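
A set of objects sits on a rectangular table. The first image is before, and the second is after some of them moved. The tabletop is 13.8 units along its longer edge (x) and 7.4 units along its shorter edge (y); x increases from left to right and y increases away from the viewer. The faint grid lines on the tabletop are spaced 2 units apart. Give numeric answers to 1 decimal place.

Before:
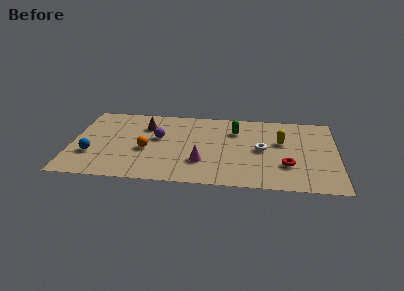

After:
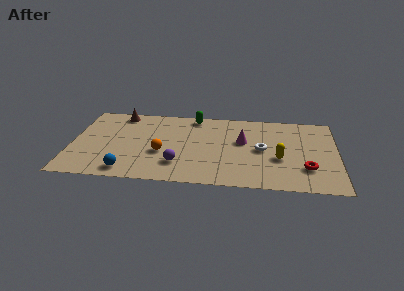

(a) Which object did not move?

the white torus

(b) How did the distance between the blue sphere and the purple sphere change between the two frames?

-1.1

Before: roughly 3.9 units apart; after: 2.8. That's 1.1 units closer together.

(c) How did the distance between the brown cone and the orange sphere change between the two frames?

+2.0

They were about 2.3 units apart before and 4.3 after — 2.0 units further apart.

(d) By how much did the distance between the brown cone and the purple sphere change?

+4.3

They were about 1.3 units apart before and 5.6 after — 4.3 units further apart.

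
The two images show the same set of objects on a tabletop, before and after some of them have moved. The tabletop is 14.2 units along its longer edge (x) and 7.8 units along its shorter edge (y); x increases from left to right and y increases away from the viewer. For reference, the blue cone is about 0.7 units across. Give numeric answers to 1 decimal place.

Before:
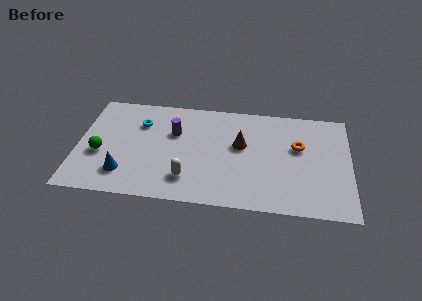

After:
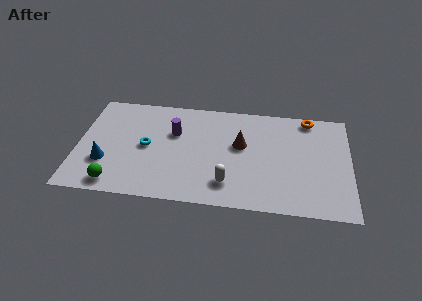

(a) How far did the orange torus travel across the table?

2.3

From (11.5, 4.8) to (12.0, 7.0), the orange torus covered √(0.5² + 2.2²) ≈ 2.3 units.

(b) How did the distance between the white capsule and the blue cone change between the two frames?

+3.1

Before: roughly 3.3 units apart; after: 6.4. That's 3.1 units further apart.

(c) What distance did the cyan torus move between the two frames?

1.7

The cyan torus moved from about (3.2, 5.6) to (3.6, 3.9), a distance of √(0.4² + 1.7²) ≈ 1.7.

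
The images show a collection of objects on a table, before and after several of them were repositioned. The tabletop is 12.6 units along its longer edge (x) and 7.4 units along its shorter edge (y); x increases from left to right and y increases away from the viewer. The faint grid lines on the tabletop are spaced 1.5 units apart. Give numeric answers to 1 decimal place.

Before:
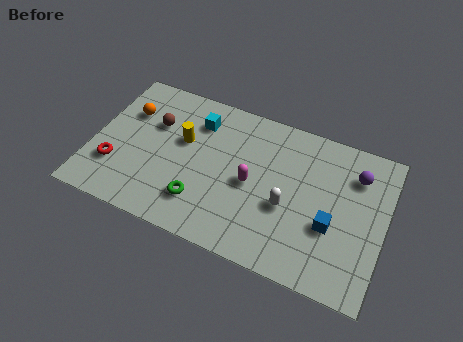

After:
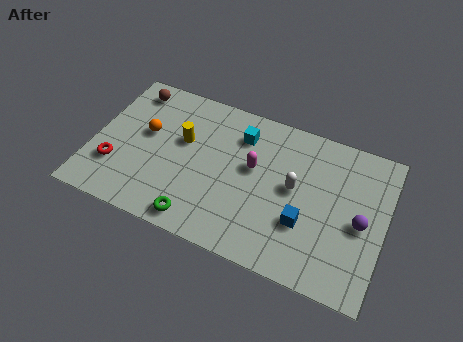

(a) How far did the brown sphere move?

1.8

The brown sphere moved from about (2.5, 4.9) to (1.3, 6.3), a distance of √(1.2² + 1.4²) ≈ 1.8.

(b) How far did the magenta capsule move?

0.8

The magenta capsule moved from about (6.9, 3.5) to (6.9, 4.3), a distance of √(0.0² + 0.8²) ≈ 0.8.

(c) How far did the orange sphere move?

1.2

The orange sphere moved from about (1.3, 5.1) to (2.2, 4.3), a distance of √(0.9² + 0.8²) ≈ 1.2.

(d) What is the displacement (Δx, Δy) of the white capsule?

(0.2, 1.0)

The white capsule started near (8.5, 3.0) and ended near (8.7, 4.0).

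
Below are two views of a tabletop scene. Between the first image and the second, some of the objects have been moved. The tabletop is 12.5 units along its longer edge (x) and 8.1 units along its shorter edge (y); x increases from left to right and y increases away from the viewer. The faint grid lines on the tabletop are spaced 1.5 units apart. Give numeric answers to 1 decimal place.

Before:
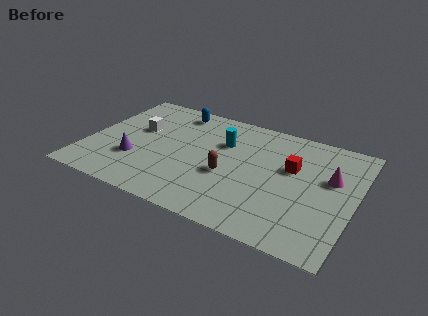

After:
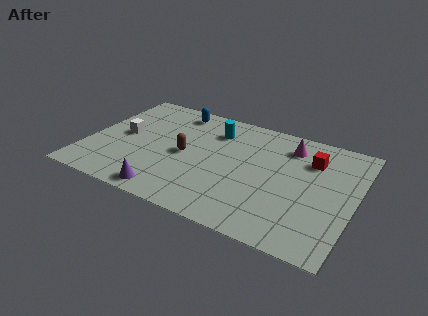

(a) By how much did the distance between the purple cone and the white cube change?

+1.9

Before: roughly 2.3 units apart; after: 4.2. That's 1.9 units further apart.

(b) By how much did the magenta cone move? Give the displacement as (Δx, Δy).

(-2.1, 1.5)

From the two frames, the magenta cone sits at roughly (11.3, 5.0) before and (9.2, 6.5) after.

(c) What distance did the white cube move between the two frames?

0.9

From (2.2, 4.9) to (1.6, 4.2), the white cube covered √(0.6² + 0.7²) ≈ 0.9 units.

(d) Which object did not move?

the blue capsule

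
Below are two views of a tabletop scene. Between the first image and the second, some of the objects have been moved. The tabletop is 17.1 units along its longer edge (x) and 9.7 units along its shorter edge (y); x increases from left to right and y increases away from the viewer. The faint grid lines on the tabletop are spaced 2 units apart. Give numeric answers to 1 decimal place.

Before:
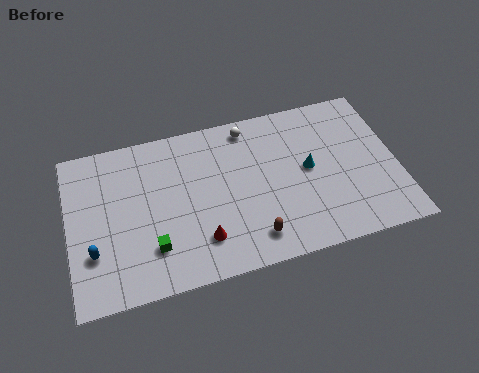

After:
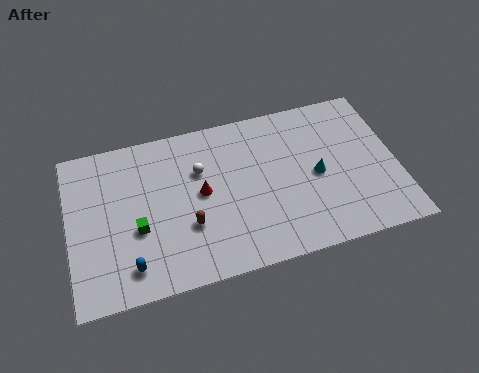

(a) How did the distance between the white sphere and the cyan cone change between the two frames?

+1.8

Before: roughly 4.5 units apart; after: 6.3. That's 1.8 units further apart.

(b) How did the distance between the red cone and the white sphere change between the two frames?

-5.4

Before: roughly 6.8 units apart; after: 1.4. That's 5.4 units closer together.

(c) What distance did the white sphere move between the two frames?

3.4

The white sphere moved from about (9.6, 8.5) to (6.9, 6.5), a distance of √(2.7² + 2.0²) ≈ 3.4.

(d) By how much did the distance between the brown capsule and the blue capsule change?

-4.7

They were about 8.2 units apart before and 3.5 after — 4.7 units closer together.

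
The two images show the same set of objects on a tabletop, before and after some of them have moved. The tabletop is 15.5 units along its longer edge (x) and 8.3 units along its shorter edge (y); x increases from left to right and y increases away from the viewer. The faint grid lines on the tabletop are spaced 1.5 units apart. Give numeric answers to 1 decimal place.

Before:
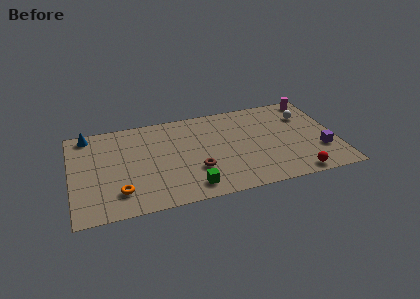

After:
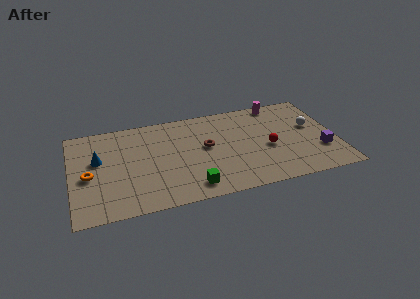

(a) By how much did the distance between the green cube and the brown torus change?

+2.0

Before: roughly 1.5 units apart; after: 3.5. That's 2.0 units further apart.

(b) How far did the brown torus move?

2.0

From (7.2, 2.7) to (7.9, 4.6), the brown torus covered √(0.7² + 1.9²) ≈ 2.0 units.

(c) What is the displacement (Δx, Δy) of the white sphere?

(0.3, -1.1)

From the two frames, the white sphere sits at roughly (13.9, 6.0) before and (14.2, 4.9) after.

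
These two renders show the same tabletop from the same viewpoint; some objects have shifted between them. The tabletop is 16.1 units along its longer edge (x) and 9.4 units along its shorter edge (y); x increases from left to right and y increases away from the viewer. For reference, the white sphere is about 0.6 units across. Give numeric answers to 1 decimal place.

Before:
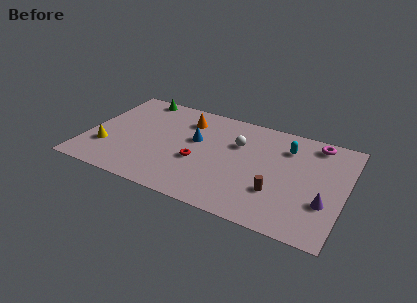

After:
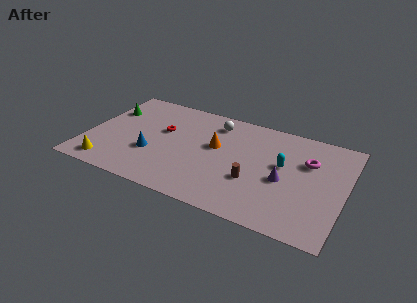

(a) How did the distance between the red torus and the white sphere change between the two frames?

+0.3

Before: roughly 3.4 units apart; after: 3.7. That's 0.3 units further apart.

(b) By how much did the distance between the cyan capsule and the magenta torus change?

-0.3

They were about 2.0 units apart before and 1.7 after — 0.3 units closer together.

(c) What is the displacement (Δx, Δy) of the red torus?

(-2.5, 2.0)

The red torus started near (7.1, 3.7) and ended near (4.6, 5.7).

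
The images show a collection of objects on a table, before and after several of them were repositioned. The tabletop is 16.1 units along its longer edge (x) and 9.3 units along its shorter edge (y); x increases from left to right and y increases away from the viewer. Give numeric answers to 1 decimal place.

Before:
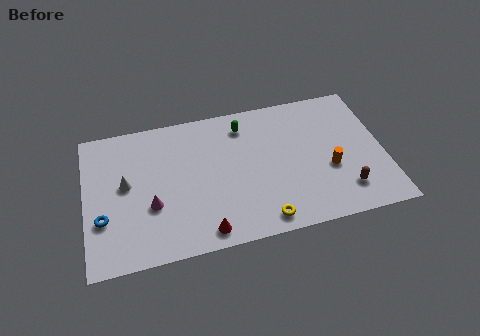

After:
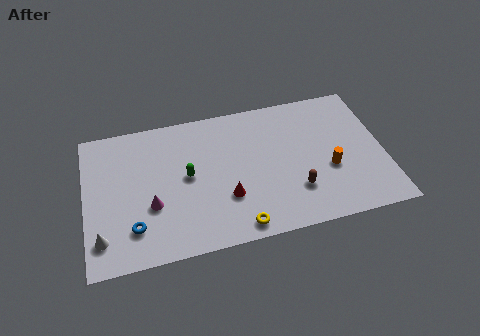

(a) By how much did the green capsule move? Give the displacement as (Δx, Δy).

(-3.2, -2.7)

The green capsule started near (8.7, 7.6) and ended near (5.5, 4.9).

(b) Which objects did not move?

the magenta cone and the orange cylinder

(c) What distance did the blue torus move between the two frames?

1.8

The blue torus was near (0.9, 3.1) before and (2.5, 2.2) after, so it travelled √(1.6² + 0.9²) ≈ 1.8 units.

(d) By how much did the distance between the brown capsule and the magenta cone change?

-2.7

They were about 10.4 units apart before and 7.7 after — 2.7 units closer together.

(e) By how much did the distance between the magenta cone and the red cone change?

+0.5

The distance was about 3.5 in the first image and 4.0 in the second, so they moved 0.5 units further apart.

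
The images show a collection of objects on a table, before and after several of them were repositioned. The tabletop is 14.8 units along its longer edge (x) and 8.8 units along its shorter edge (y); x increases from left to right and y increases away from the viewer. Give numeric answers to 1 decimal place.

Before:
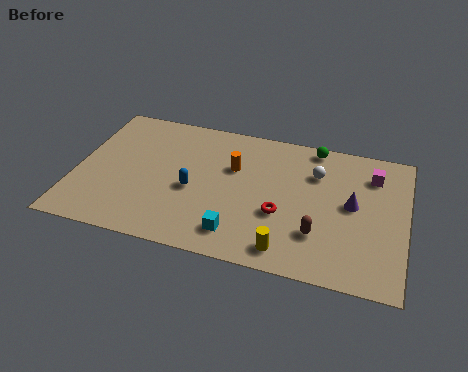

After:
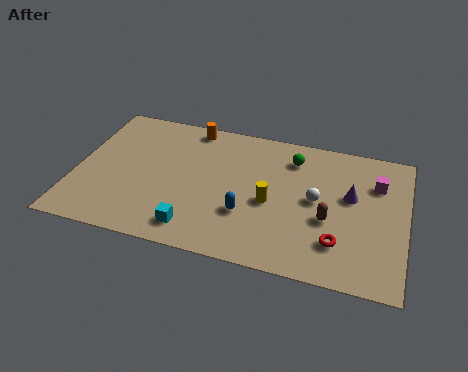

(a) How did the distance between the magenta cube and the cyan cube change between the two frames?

+1.5

They were about 7.7 units apart before and 9.2 after — 1.5 units further apart.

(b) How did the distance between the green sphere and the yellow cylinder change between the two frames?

-3.6

Before: roughly 6.8 units apart; after: 3.2. That's 3.6 units closer together.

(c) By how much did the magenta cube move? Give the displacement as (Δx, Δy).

(0.2, -0.5)

The magenta cube was at about (13.2, 6.8) and moved to about (13.4, 6.3).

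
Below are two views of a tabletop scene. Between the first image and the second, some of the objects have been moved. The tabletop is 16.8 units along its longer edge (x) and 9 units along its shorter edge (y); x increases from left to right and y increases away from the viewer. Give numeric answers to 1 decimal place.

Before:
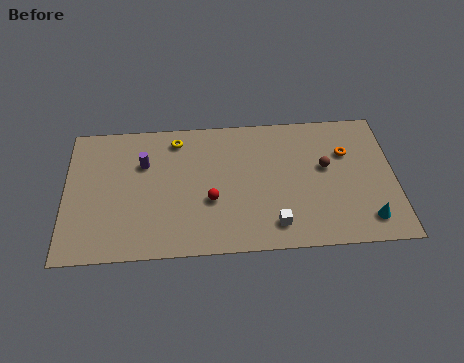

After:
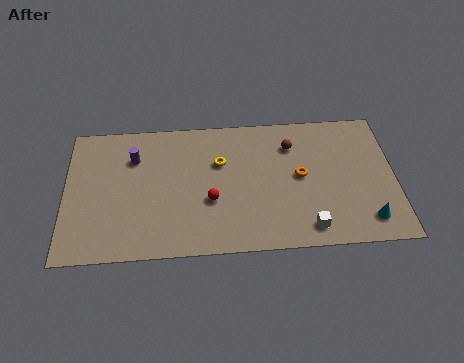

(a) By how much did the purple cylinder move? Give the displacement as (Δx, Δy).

(-0.5, 0.4)

From the two frames, the purple cylinder sits at roughly (4.0, 6.1) before and (3.5, 6.5) after.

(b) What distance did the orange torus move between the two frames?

2.8

The orange torus was near (14.4, 6.1) before and (12.0, 4.7) after, so it travelled √(2.4² + 1.4²) ≈ 2.8 units.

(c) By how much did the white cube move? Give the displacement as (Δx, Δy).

(1.7, -0.3)

The white cube started near (10.6, 1.6) and ended near (12.3, 1.3).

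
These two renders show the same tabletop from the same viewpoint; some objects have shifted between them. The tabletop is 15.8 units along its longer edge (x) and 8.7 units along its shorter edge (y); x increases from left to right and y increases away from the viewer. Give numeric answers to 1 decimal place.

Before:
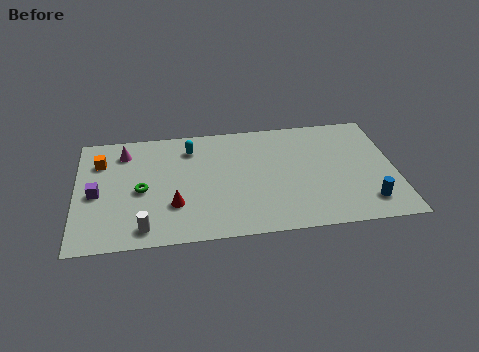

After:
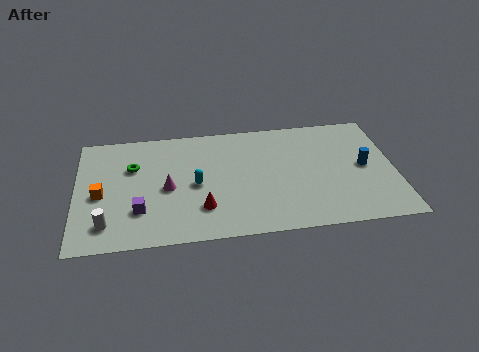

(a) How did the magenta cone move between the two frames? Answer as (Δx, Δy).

(2.1, -3.0)

The magenta cone started near (2.4, 7.0) and ended near (4.5, 4.0).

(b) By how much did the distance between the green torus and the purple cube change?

+1.1

The distance was about 2.2 in the first image and 3.3 in the second, so they moved 1.1 units further apart.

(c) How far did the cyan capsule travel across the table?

2.8

The cyan capsule was near (5.7, 6.9) before and (5.9, 4.1) after, so it travelled √(0.2² + 2.8²) ≈ 2.8 units.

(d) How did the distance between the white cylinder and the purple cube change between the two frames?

-1.8

Before: roughly 3.6 units apart; after: 1.8. That's 1.8 units closer together.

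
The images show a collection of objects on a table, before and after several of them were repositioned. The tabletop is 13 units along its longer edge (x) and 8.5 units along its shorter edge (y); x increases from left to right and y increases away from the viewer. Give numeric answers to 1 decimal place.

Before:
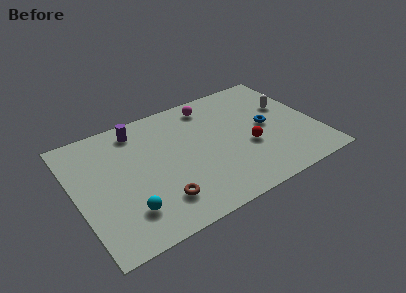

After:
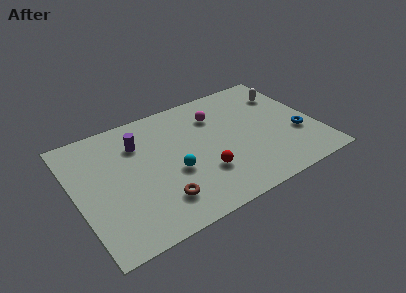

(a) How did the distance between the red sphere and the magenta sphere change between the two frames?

-0.3

They were about 4.2 units apart before and 3.9 after — 0.3 units closer together.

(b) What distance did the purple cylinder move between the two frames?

1.0

From (3.7, 7.2) to (3.6, 6.2), the purple cylinder covered √(0.1² + 1.0²) ≈ 1.0 units.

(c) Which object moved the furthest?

the cyan sphere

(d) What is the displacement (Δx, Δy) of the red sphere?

(-2.6, -0.7)

From the two frames, the red sphere sits at roughly (9.2, 3.3) before and (6.6, 2.6) after.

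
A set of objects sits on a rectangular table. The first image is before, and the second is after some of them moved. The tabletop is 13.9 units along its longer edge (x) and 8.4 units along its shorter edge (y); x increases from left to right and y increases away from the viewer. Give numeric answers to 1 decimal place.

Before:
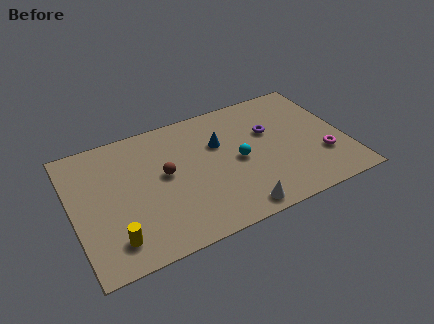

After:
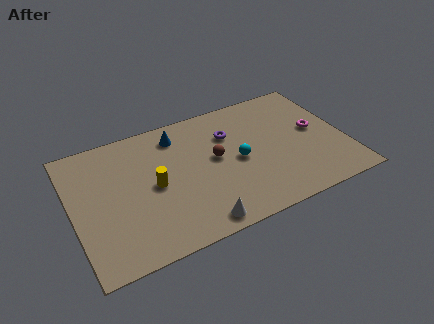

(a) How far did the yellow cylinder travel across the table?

3.4

From (1.8, 1.6) to (4.1, 4.1), the yellow cylinder covered √(2.3² + 2.5²) ≈ 3.4 units.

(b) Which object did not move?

the cyan sphere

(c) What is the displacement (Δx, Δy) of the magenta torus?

(-0.1, 1.9)

The magenta torus started near (12.6, 2.6) and ended near (12.5, 4.5).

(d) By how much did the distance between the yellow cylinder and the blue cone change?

-3.8

The distance was about 7.0 in the first image and 3.2 in the second, so they moved 3.8 units closer together.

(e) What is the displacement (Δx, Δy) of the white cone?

(-2.0, 0.0)

The white cone started near (7.9, 0.9) and ended near (5.9, 0.9).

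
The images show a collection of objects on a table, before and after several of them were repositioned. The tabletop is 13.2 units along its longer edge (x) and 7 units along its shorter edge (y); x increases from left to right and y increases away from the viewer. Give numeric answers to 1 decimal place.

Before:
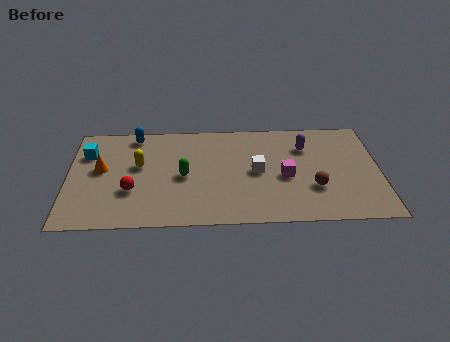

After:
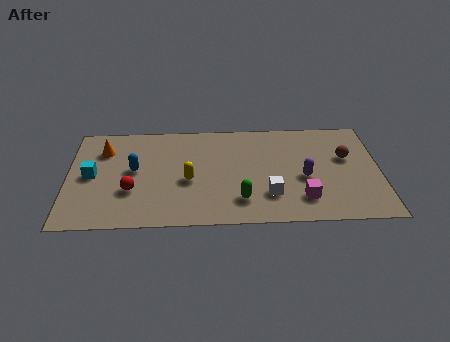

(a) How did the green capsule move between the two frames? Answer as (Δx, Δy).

(2.4, -1.7)

The green capsule was at about (4.9, 3.3) and moved to about (7.3, 1.6).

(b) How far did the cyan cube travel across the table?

1.5

The cyan cube moved from about (0.8, 5.0) to (1.0, 3.5), a distance of √(0.2² + 1.5²) ≈ 1.5.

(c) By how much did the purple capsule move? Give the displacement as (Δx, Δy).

(-0.1, -2.1)

The purple capsule was at about (10.1, 5.1) and moved to about (10.0, 3.0).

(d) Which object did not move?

the red sphere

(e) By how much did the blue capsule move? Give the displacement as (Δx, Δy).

(0.0, -2.4)

The blue capsule started near (2.8, 6.2) and ended near (2.8, 3.8).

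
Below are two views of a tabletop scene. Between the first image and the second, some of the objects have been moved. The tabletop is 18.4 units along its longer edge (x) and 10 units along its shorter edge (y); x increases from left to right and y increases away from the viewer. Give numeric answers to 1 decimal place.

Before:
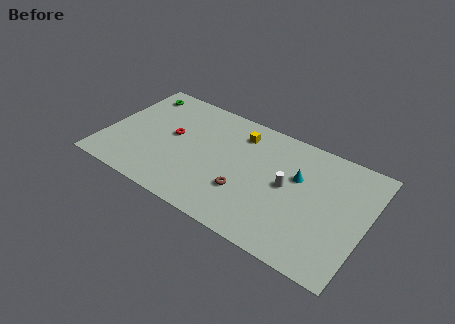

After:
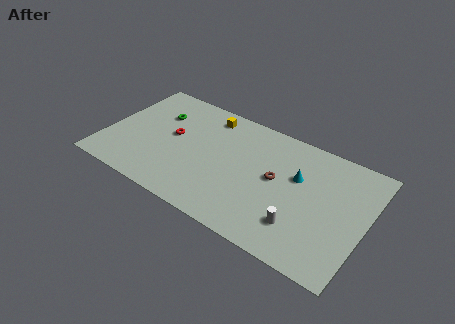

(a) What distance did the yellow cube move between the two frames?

2.5

The yellow cube was near (9.1, 8.0) before and (6.7, 8.5) after, so it travelled √(2.4² + 0.5²) ≈ 2.5 units.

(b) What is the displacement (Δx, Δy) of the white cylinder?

(1.3, -2.7)

The white cylinder was at about (12.9, 5.2) and moved to about (14.2, 2.5).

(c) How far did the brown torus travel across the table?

2.9

The brown torus moved from about (10.2, 3.2) to (12.1, 5.4), a distance of √(1.9² + 2.2²) ≈ 2.9.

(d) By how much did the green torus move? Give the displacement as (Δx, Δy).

(1.7, -1.4)

The green torus was at about (1.6, 8.4) and moved to about (3.3, 7.0).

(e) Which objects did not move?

the red torus and the cyan cone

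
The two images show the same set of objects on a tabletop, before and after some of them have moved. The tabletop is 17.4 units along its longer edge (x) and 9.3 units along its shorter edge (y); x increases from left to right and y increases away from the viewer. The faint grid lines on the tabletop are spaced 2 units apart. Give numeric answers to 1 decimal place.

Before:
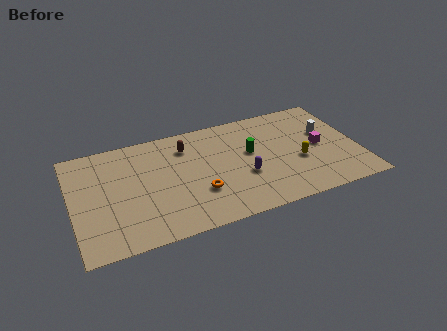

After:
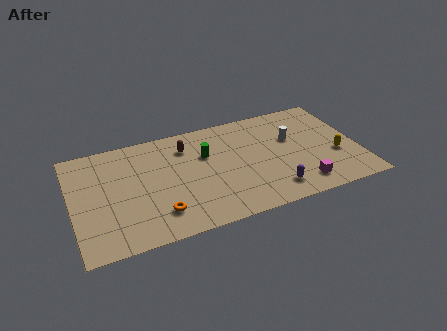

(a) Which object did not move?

the brown capsule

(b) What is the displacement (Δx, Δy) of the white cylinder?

(-2.1, 0.1)

The white cylinder started near (15.6, 5.7) and ended near (13.5, 5.8).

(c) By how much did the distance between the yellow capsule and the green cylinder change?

+4.9

Before: roughly 3.3 units apart; after: 8.2. That's 4.9 units further apart.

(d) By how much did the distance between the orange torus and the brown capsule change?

+1.3

Before: roughly 4.2 units apart; after: 5.5. That's 1.3 units further apart.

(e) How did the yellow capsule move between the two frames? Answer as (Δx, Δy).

(2.3, -0.2)

The yellow capsule started near (13.7, 3.7) and ended near (16.0, 3.5).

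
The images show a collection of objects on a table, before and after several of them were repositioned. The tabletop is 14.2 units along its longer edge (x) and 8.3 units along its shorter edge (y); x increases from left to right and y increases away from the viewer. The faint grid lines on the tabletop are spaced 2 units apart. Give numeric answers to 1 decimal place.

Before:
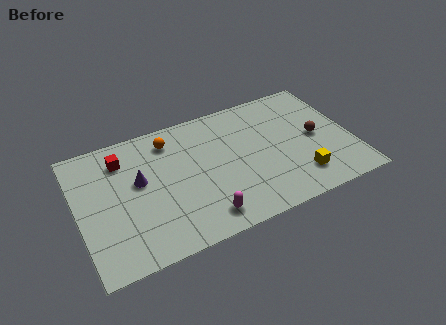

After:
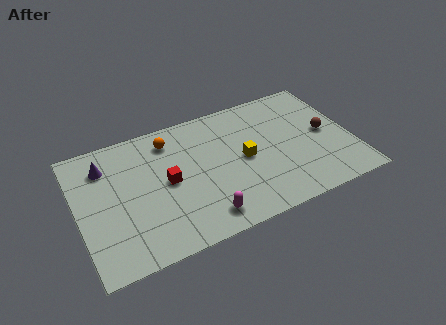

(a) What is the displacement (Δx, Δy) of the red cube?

(2.1, -2.3)

From the two frames, the red cube sits at roughly (2.5, 6.5) before and (4.6, 4.2) after.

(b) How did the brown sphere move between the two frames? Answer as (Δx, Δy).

(0.5, 0.1)

The brown sphere was at about (12.4, 4.1) and moved to about (12.9, 4.2).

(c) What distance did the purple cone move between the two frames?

2.3

The purple cone was near (3.2, 4.8) before and (1.6, 6.4) after, so it travelled √(1.6² + 1.6²) ≈ 2.3 units.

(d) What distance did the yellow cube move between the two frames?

3.5

The yellow cube moved from about (11.2, 1.8) to (8.6, 4.1), a distance of √(2.6² + 2.3²) ≈ 3.5.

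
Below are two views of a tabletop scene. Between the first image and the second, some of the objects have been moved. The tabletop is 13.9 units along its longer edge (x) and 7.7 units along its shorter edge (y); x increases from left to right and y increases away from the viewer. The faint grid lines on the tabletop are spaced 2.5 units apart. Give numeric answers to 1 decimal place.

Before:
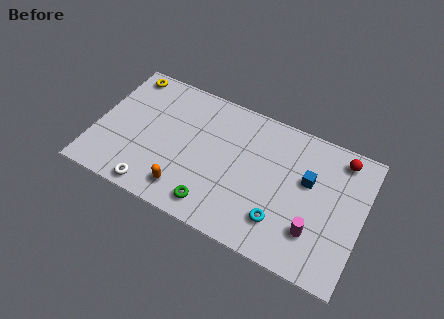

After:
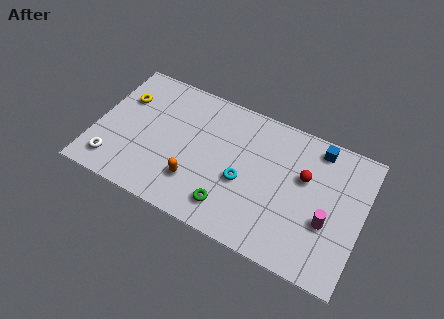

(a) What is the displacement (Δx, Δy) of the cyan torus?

(-2.1, 1.3)

The cyan torus was at about (9.9, 1.9) and moved to about (7.8, 3.2).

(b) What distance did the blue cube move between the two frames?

2.0

From (11.0, 4.7) to (11.3, 6.7), the blue cube covered √(0.3² + 2.0²) ≈ 2.0 units.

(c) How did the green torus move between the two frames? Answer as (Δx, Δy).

(0.8, 0.3)

The green torus started near (6.5, 1.2) and ended near (7.3, 1.5).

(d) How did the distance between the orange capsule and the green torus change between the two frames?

+0.5

The distance was about 1.5 in the first image and 2.0 in the second, so they moved 0.5 units further apart.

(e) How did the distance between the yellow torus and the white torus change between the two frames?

-2.5

The distance was about 6.4 in the first image and 3.9 in the second, so they moved 2.5 units closer together.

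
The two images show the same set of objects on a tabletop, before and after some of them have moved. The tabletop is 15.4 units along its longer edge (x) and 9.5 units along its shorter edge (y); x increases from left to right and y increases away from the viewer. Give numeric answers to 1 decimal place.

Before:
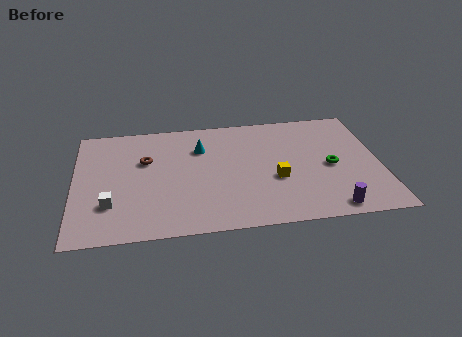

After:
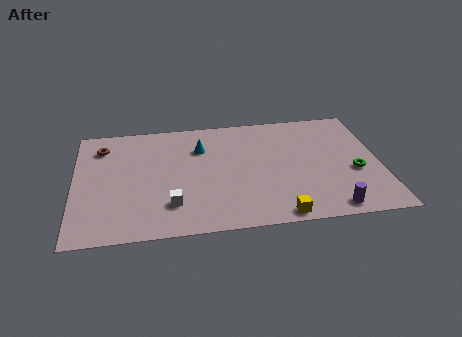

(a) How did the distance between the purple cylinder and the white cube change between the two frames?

-3.0

Before: roughly 11.0 units apart; after: 8.0. That's 3.0 units closer together.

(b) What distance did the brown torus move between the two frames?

2.6

From (3.6, 6.1) to (1.4, 7.5), the brown torus covered √(2.2² + 1.4²) ≈ 2.6 units.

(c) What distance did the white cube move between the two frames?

3.0

The white cube moved from about (1.8, 2.7) to (4.8, 2.3), a distance of √(3.0² + 0.4²) ≈ 3.0.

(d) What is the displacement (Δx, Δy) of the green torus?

(1.2, -0.6)

From the two frames, the green torus sits at roughly (12.9, 4.4) before and (14.1, 3.8) after.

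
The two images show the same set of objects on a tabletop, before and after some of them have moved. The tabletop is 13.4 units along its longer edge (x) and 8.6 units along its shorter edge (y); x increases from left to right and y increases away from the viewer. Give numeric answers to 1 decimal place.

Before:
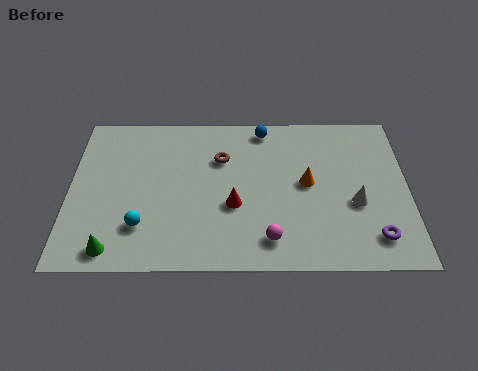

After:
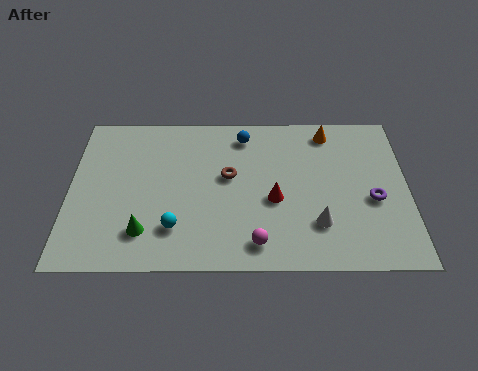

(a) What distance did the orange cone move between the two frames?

3.0

The orange cone moved from about (9.4, 4.5) to (10.3, 7.4), a distance of √(0.9² + 2.9²) ≈ 3.0.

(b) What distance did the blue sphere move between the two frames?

0.9

The blue sphere was near (7.7, 7.6) before and (6.9, 7.2) after, so it travelled √(0.8² + 0.4²) ≈ 0.9 units.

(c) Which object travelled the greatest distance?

the orange cone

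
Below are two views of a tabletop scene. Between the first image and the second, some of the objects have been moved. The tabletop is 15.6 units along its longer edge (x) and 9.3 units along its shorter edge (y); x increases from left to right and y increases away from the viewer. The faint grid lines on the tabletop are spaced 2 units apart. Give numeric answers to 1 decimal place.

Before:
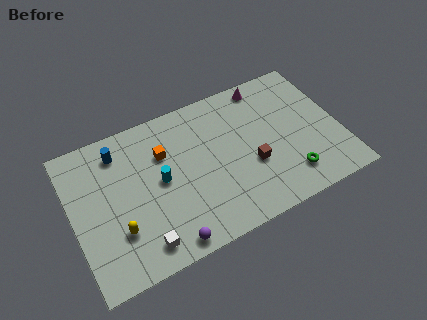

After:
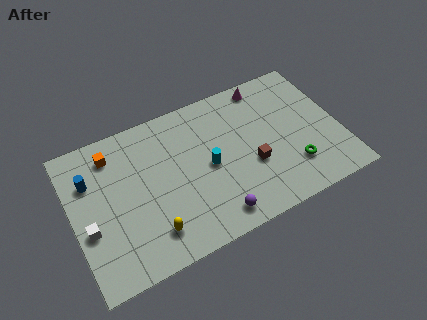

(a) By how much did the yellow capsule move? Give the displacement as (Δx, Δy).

(1.8, -0.9)

The yellow capsule started near (2.4, 2.8) and ended near (4.2, 1.9).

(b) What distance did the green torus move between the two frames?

0.6

The green torus moved from about (12.3, 1.9) to (12.6, 2.4), a distance of √(0.3² + 0.5²) ≈ 0.6.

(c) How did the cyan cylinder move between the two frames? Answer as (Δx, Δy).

(2.8, -0.3)

The cyan cylinder started near (5.1, 4.8) and ended near (7.9, 4.5).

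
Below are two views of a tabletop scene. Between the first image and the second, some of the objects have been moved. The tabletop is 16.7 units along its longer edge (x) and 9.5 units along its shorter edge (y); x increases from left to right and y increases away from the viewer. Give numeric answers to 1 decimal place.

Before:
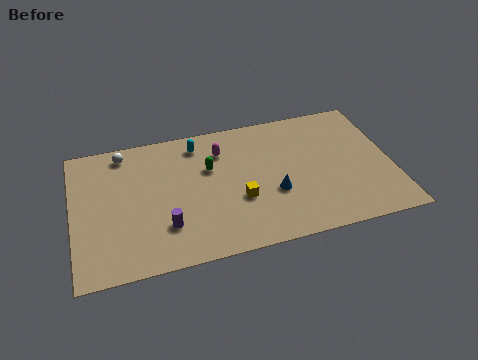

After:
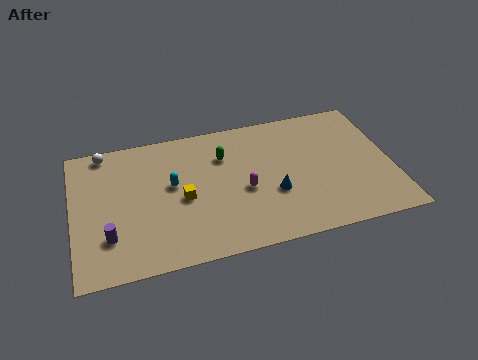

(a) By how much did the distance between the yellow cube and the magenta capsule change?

-0.6

They were about 3.8 units apart before and 3.2 after — 0.6 units closer together.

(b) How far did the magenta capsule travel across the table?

3.3

The magenta capsule moved from about (7.9, 7.2) to (8.9, 4.1), a distance of √(1.0² + 3.1²) ≈ 3.3.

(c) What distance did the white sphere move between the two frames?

1.0

From (2.8, 8.3) to (1.8, 8.6), the white sphere covered √(1.0² + 0.3²) ≈ 1.0 units.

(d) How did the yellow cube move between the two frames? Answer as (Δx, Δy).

(-2.9, 0.8)

The yellow cube was at about (8.6, 3.5) and moved to about (5.7, 4.3).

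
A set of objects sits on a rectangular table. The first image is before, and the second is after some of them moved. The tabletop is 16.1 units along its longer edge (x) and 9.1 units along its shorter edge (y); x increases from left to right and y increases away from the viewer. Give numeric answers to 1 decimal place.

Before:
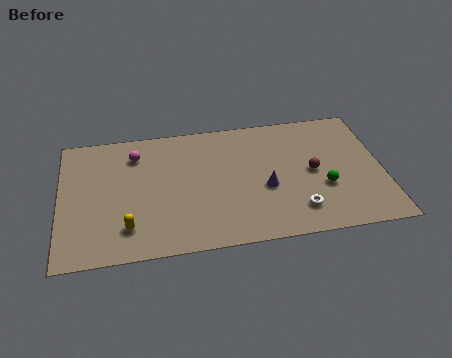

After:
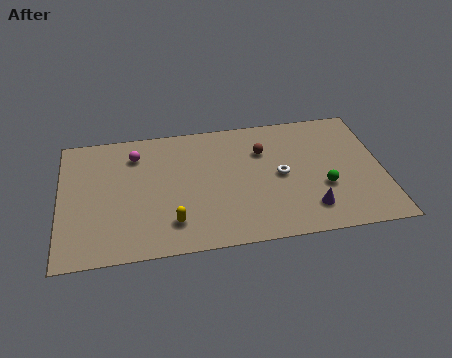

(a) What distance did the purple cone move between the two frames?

2.8

The purple cone was near (10.2, 3.7) before and (12.3, 1.9) after, so it travelled √(2.1² + 1.8²) ≈ 2.8 units.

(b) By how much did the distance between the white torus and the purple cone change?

+0.6

They were about 2.3 units apart before and 2.9 after — 0.6 units further apart.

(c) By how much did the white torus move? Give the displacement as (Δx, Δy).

(-0.7, 2.6)

The white torus started near (11.7, 1.9) and ended near (11.0, 4.5).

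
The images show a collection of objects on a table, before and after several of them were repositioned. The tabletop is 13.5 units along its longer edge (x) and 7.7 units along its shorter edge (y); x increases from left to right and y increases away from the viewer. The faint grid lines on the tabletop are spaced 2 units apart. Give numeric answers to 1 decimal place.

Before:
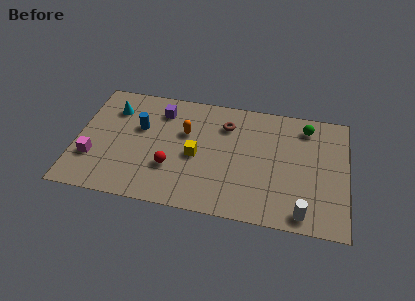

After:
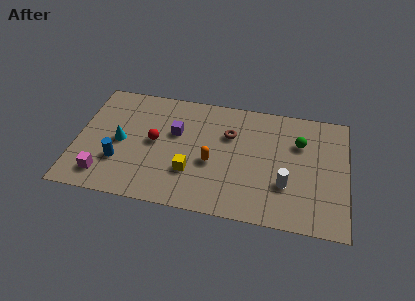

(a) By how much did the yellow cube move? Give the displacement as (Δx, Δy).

(-0.2, -1.1)

The yellow cube was at about (6.0, 3.5) and moved to about (5.8, 2.4).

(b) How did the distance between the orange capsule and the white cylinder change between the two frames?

-3.4

They were about 7.2 units apart before and 3.8 after — 3.4 units closer together.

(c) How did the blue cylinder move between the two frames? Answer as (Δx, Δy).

(-0.9, -2.4)

From the two frames, the blue cylinder sits at roughly (3.1, 4.8) before and (2.2, 2.4) after.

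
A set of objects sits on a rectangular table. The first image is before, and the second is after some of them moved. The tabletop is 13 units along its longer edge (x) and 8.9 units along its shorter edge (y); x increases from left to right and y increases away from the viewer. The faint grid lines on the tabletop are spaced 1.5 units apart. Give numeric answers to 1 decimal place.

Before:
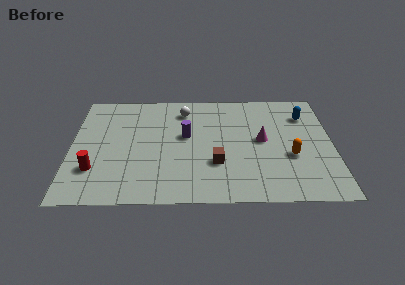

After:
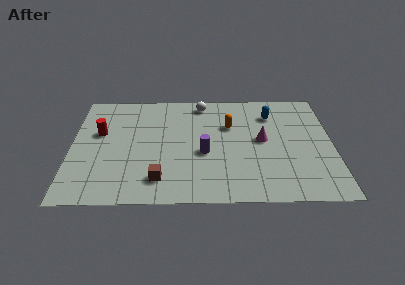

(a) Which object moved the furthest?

the orange capsule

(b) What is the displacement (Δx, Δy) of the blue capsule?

(-1.7, 0.1)

The blue capsule started near (11.7, 6.7) and ended near (10.0, 6.8).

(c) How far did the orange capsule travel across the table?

3.9

The orange capsule was near (10.9, 3.4) before and (7.9, 5.9) after, so it travelled √(3.0² + 2.5²) ≈ 3.9 units.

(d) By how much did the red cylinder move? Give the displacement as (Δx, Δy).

(0.2, 2.9)

From the two frames, the red cylinder sits at roughly (1.2, 2.5) before and (1.4, 5.4) after.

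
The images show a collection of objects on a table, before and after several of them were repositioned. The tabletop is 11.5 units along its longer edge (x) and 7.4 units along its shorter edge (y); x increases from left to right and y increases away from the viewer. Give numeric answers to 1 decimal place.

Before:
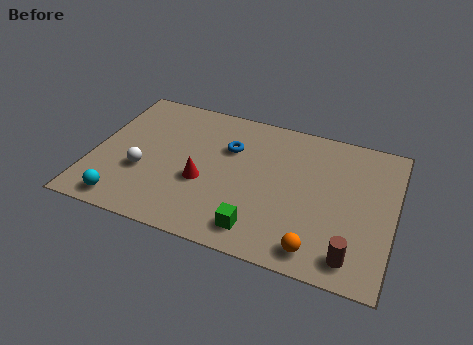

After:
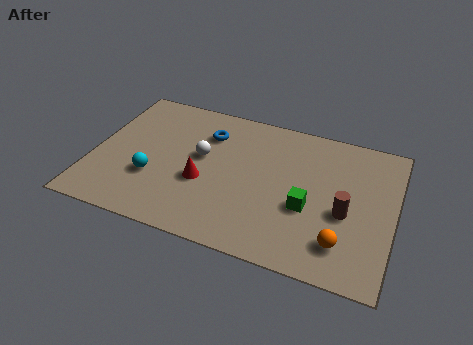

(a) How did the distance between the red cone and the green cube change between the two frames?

+1.1

Before: roughly 2.9 units apart; after: 4.0. That's 1.1 units further apart.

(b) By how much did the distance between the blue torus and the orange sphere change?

+1.3

Before: roughly 5.4 units apart; after: 6.7. That's 1.3 units further apart.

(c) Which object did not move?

the red cone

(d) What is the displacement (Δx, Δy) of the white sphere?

(2.1, 1.5)

The white sphere was at about (2.0, 2.7) and moved to about (4.1, 4.2).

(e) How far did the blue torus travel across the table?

1.0

The blue torus moved from about (5.1, 5.0) to (4.2, 5.5), a distance of √(0.9² + 0.5²) ≈ 1.0.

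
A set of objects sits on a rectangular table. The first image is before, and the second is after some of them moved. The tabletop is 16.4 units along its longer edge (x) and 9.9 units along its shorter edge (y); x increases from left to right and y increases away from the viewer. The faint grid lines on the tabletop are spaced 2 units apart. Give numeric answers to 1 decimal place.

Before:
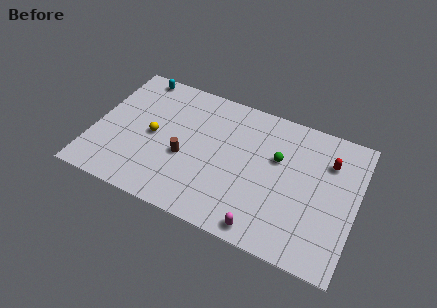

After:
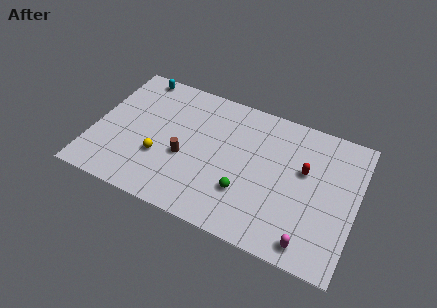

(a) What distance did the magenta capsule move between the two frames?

2.8

The magenta capsule was near (11.1, 1.0) before and (13.9, 1.2) after, so it travelled √(2.8² + 0.2²) ≈ 2.8 units.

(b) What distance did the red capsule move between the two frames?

1.8

From (14.5, 7.2) to (13.1, 6.0), the red capsule covered √(1.4² + 1.2²) ≈ 1.8 units.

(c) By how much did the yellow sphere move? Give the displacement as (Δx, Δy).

(0.6, -1.4)

The yellow sphere started near (3.7, 4.8) and ended near (4.3, 3.4).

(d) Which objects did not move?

the cyan capsule and the brown cylinder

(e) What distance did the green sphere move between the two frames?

3.6

The green sphere moved from about (11.4, 6.2) to (9.7, 3.0), a distance of √(1.7² + 3.2²) ≈ 3.6.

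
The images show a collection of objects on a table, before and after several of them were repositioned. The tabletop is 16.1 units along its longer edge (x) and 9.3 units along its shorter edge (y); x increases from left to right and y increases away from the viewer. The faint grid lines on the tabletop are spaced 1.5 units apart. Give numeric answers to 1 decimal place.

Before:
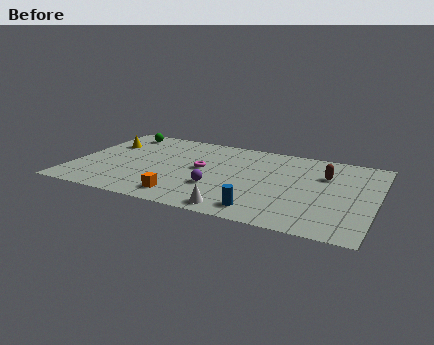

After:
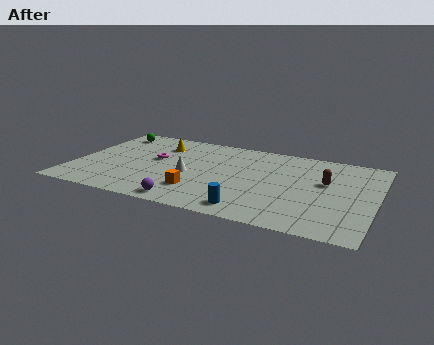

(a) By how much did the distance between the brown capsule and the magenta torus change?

+2.6

Before: roughly 6.6 units apart; after: 9.2. That's 2.6 units further apart.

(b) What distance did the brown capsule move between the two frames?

0.8

The brown capsule was near (13.3, 6.4) before and (13.4, 5.6) after, so it travelled √(0.1² + 0.8²) ≈ 0.8 units.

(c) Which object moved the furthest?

the white cone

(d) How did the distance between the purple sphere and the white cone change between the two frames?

+0.6

The distance was about 2.5 in the first image and 3.1 in the second, so they moved 0.6 units further apart.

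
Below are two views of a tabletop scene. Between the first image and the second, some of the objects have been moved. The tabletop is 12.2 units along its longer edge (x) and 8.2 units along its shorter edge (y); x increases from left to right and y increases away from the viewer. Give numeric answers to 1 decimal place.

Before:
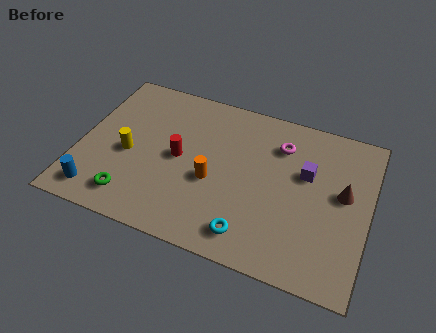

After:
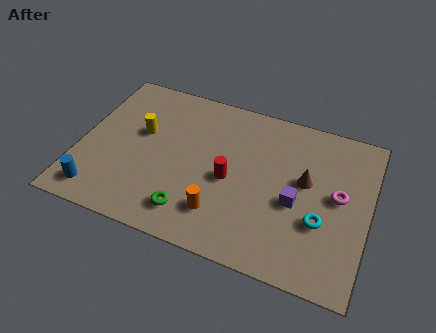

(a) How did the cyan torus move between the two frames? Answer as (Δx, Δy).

(2.8, 1.6)

The cyan torus started near (7.5, 1.3) and ended near (10.3, 2.9).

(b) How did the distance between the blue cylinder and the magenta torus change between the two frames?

+1.5

The distance was about 8.8 in the first image and 10.3 in the second, so they moved 1.5 units further apart.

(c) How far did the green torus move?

2.5

From (2.5, 1.4) to (5.0, 1.5), the green torus covered √(2.5² + 0.1²) ≈ 2.5 units.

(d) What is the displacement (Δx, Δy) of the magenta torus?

(2.6, -1.8)

The magenta torus started near (8.3, 6.2) and ended near (10.9, 4.4).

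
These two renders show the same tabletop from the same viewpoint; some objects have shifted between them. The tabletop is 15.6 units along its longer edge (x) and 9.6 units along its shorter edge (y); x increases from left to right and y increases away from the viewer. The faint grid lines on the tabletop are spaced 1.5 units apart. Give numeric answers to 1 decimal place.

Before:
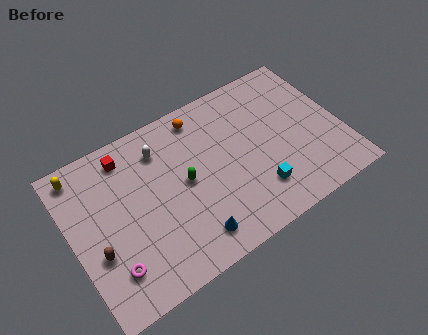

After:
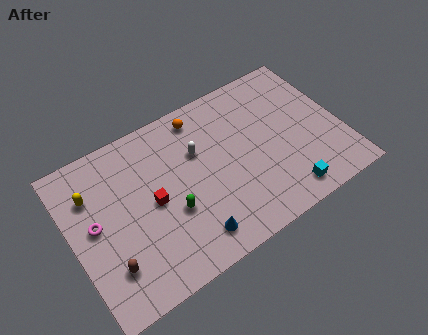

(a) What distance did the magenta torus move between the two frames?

2.9

From (1.8, 2.2) to (1.3, 5.1), the magenta torus covered √(0.5² + 2.9²) ≈ 2.9 units.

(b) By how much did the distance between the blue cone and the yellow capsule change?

-1.4

The distance was about 8.6 in the first image and 7.2 in the second, so they moved 1.4 units closer together.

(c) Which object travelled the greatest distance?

the red cube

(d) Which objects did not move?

the orange sphere and the blue cone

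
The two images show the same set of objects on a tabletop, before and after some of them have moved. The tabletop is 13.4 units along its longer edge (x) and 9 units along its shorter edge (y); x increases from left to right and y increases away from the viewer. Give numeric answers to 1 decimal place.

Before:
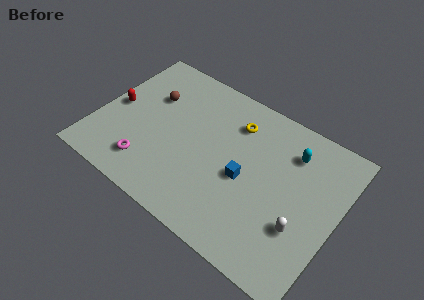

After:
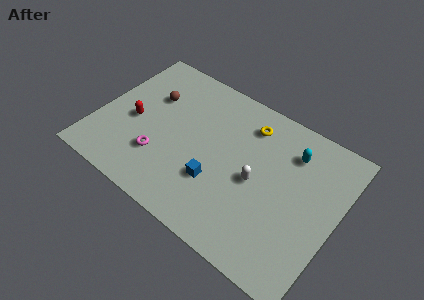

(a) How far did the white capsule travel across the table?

3.0

From (11.7, 3.0) to (9.0, 4.2), the white capsule covered √(2.7² + 1.2²) ≈ 3.0 units.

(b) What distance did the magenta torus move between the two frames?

0.9

The magenta torus moved from about (3.3, 1.8) to (3.8, 2.6), a distance of √(0.5² + 0.8²) ≈ 0.9.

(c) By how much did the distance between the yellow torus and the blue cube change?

+1.3

The distance was about 3.1 in the first image and 4.4 in the second, so they moved 1.3 units further apart.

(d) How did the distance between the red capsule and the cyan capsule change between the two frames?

-0.9

They were about 9.9 units apart before and 9.0 after — 0.9 units closer together.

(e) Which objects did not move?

the cyan capsule and the brown sphere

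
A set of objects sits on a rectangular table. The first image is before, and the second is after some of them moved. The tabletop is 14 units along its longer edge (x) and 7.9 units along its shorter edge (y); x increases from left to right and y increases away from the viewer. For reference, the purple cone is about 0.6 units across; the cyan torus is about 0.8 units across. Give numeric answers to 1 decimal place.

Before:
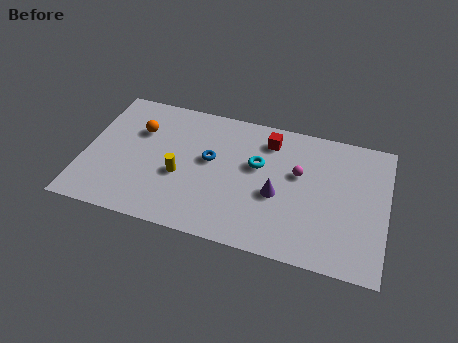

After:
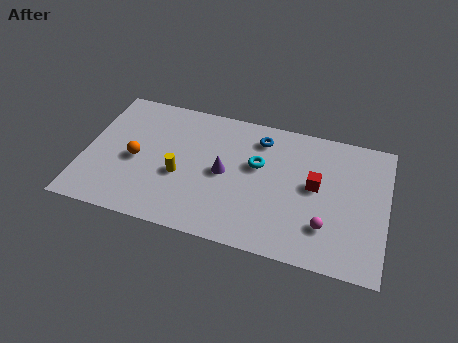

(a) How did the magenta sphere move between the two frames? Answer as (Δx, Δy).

(1.4, -2.7)

The magenta sphere was at about (9.9, 4.8) and moved to about (11.3, 2.1).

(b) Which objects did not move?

the cyan torus and the yellow cylinder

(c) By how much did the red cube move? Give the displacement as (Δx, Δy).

(2.3, -2.1)

The red cube started near (8.4, 6.4) and ended near (10.7, 4.3).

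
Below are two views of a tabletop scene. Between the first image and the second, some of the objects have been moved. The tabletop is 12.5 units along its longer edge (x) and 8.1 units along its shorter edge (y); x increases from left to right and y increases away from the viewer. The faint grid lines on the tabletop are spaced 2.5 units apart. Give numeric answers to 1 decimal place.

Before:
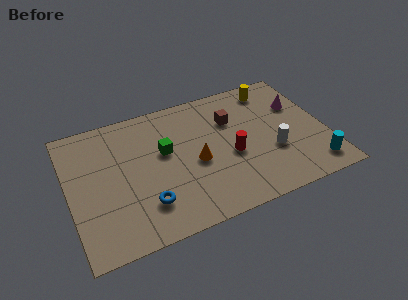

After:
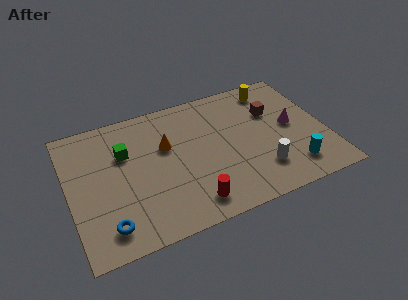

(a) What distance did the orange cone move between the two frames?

2.0

The orange cone moved from about (6.1, 3.6) to (4.8, 5.1), a distance of √(1.3² + 1.5²) ≈ 2.0.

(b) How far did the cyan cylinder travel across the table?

1.0

The cyan cylinder moved from about (11.6, 1.3) to (10.6, 1.6), a distance of √(1.0² + 0.3²) ≈ 1.0.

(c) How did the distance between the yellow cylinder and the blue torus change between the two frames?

+1.9

They were about 8.4 units apart before and 10.3 after — 1.9 units further apart.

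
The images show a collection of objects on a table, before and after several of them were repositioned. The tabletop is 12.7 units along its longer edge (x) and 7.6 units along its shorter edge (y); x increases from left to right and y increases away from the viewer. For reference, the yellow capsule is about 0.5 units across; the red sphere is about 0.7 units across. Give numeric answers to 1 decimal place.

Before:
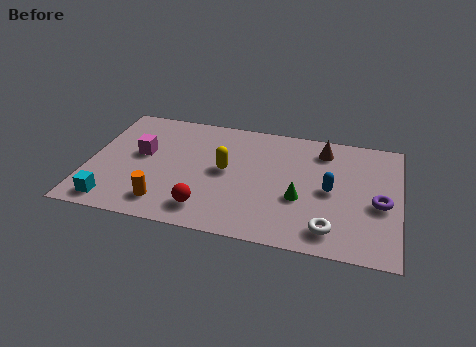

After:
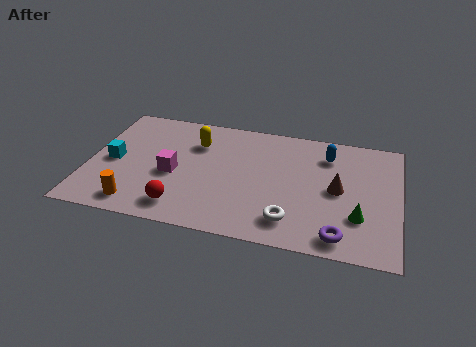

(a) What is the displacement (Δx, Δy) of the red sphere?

(-1.0, -0.1)

The red sphere was at about (5.0, 1.4) and moved to about (4.0, 1.3).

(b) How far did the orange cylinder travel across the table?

1.1

The orange cylinder moved from about (3.3, 1.4) to (2.2, 1.1), a distance of √(1.1² + 0.3²) ≈ 1.1.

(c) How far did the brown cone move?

2.5

From (9.5, 6.2) to (10.2, 3.8), the brown cone covered √(0.7² + 2.4²) ≈ 2.5 units.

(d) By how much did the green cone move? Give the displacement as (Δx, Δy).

(2.4, -0.6)

The green cone started near (8.7, 2.9) and ended near (11.1, 2.3).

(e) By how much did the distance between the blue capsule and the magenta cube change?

-1.1

They were about 7.8 units apart before and 6.7 after — 1.1 units closer together.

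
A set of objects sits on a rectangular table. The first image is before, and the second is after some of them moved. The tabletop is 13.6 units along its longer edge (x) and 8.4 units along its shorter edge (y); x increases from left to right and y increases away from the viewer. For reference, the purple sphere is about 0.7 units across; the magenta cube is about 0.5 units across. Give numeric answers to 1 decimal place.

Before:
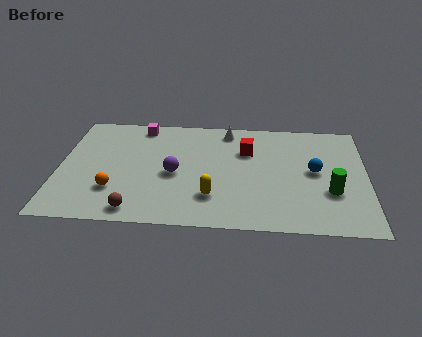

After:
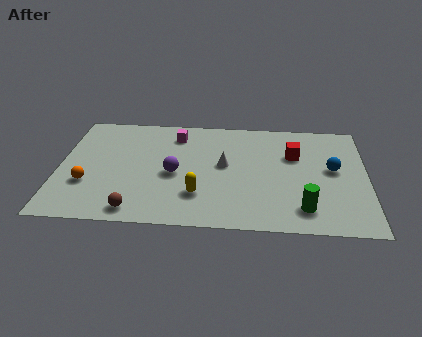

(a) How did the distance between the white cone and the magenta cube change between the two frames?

-0.8

The distance was about 3.9 in the first image and 3.1 in the second, so they moved 0.8 units closer together.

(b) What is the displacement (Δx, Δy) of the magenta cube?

(1.6, -0.6)

The magenta cube started near (3.5, 7.4) and ended near (5.1, 6.8).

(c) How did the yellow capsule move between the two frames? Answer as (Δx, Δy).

(-0.6, 0.1)

From the two frames, the yellow capsule sits at roughly (6.8, 2.2) before and (6.2, 2.3) after.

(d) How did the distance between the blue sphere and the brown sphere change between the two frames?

+0.8

Before: roughly 8.5 units apart; after: 9.3. That's 0.8 units further apart.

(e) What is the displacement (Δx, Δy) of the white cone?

(-0.1, -2.7)

The white cone was at about (7.4, 7.3) and moved to about (7.3, 4.6).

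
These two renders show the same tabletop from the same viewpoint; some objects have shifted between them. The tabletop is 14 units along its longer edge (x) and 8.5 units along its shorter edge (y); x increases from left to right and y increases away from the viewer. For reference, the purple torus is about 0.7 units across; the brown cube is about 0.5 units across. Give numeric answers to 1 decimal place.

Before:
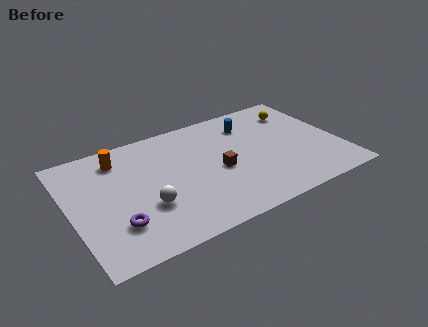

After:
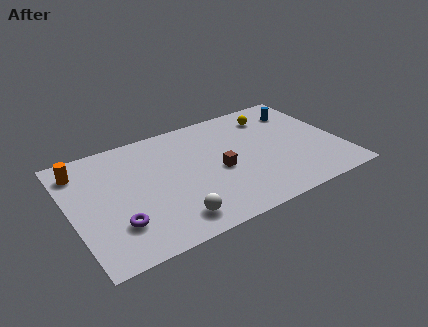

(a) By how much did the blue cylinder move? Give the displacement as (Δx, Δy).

(2.7, 0.0)

The blue cylinder started near (9.7, 6.6) and ended near (12.4, 6.6).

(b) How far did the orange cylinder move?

2.0

From (2.8, 6.9) to (0.8, 6.9), the orange cylinder covered √(2.0² + 0.0²) ≈ 2.0 units.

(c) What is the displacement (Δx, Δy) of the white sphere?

(1.1, -1.5)

The white sphere was at about (3.7, 2.9) and moved to about (4.8, 1.4).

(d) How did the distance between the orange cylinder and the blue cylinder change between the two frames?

+4.7

They were about 6.9 units apart before and 11.6 after — 4.7 units further apart.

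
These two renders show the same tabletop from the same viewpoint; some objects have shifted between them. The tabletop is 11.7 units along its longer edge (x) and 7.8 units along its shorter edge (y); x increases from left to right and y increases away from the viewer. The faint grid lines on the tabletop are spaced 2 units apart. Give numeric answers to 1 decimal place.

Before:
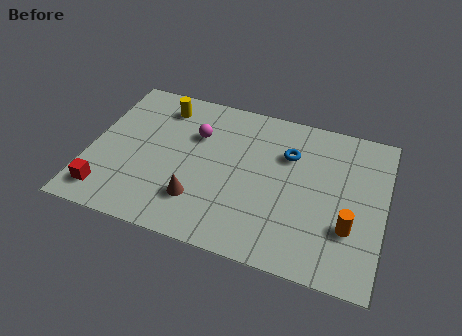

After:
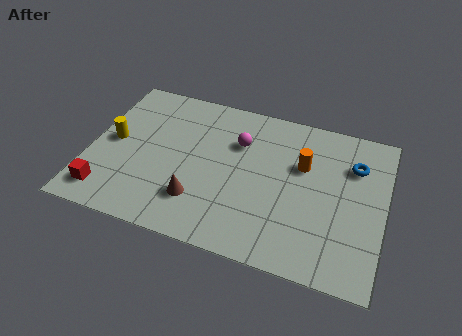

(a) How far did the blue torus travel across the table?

2.6

The blue torus moved from about (7.8, 5.4) to (10.4, 5.6), a distance of √(2.6² + 0.2²) ≈ 2.6.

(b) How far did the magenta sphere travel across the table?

1.7

The magenta sphere moved from about (4.1, 5.3) to (5.8, 5.4), a distance of √(1.7² + 0.1²) ≈ 1.7.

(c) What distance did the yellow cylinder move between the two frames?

2.9

The yellow cylinder moved from about (2.6, 6.4) to (0.9, 4.0), a distance of √(1.7² + 2.4²) ≈ 2.9.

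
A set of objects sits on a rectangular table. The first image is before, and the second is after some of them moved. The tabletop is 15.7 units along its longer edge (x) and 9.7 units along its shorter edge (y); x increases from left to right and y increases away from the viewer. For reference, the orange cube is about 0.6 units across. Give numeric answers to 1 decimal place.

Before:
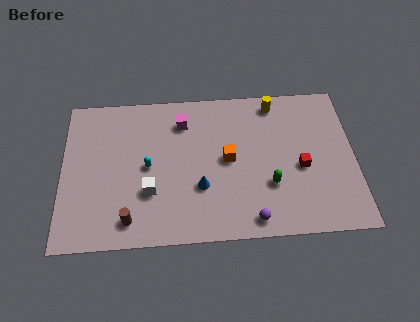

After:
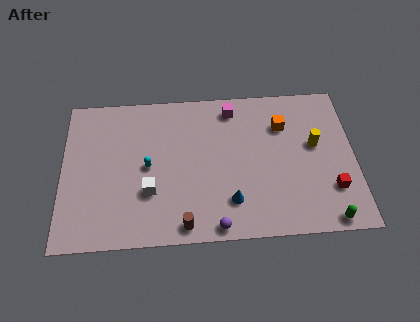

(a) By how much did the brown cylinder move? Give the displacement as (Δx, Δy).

(2.9, -0.5)

From the two frames, the brown cylinder sits at roughly (3.6, 1.5) before and (6.5, 1.0) after.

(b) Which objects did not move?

the white cube and the cyan capsule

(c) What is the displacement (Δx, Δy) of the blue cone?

(1.6, -1.0)

The blue cone was at about (7.4, 3.3) and moved to about (9.0, 2.3).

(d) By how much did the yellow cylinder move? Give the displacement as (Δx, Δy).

(2.1, -2.9)

The yellow cylinder was at about (11.5, 8.5) and moved to about (13.6, 5.6).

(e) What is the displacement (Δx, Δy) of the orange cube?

(3.0, 2.0)

The orange cube started near (8.9, 5.0) and ended near (11.9, 7.0).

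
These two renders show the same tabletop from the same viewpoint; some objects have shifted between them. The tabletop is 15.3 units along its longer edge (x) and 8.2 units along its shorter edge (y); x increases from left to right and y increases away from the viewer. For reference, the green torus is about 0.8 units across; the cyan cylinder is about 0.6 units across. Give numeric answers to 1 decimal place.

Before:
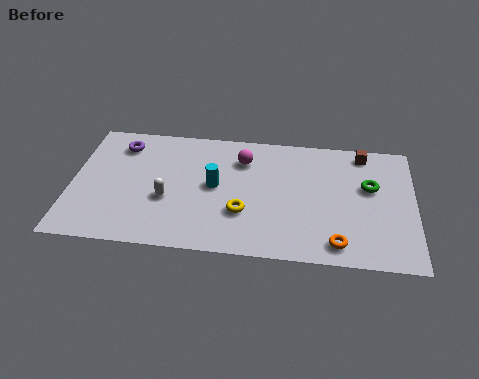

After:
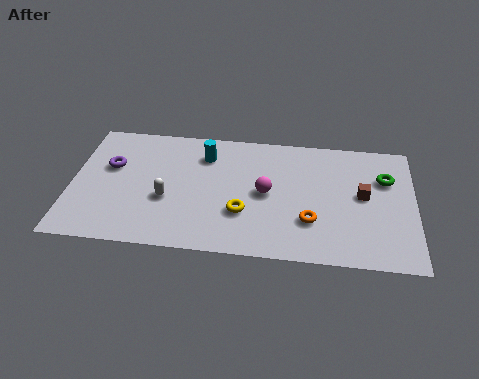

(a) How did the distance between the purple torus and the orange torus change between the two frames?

-1.8

The distance was about 11.2 in the first image and 9.4 in the second, so they moved 1.8 units closer together.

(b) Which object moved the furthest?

the brown cube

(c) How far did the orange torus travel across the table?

1.8

The orange torus moved from about (11.9, 1.2) to (10.7, 2.5), a distance of √(1.2² + 1.3²) ≈ 1.8.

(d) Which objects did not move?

the white capsule and the yellow torus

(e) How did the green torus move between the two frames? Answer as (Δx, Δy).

(0.7, 0.6)

From the two frames, the green torus sits at roughly (13.3, 5.0) before and (14.0, 5.6) after.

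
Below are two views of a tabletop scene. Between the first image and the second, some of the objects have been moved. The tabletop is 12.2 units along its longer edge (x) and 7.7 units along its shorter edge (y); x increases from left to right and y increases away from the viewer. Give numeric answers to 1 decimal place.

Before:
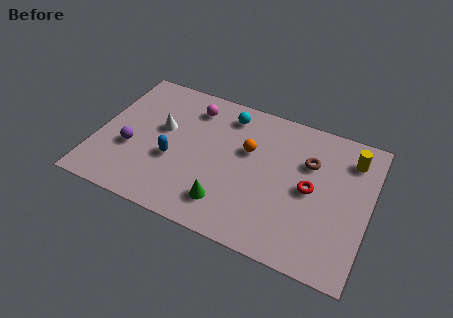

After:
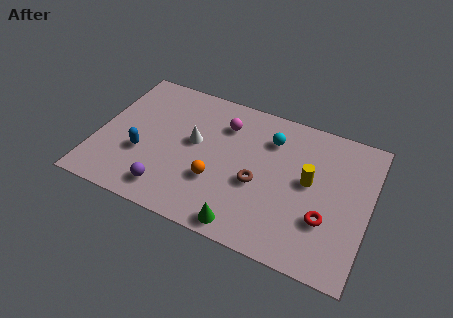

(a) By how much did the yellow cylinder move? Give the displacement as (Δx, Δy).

(-1.7, -1.9)

The yellow cylinder was at about (11.2, 6.1) and moved to about (9.5, 4.2).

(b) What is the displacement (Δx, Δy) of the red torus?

(0.8, -1.3)

The red torus started near (9.6, 3.8) and ended near (10.4, 2.5).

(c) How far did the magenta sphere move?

1.6

The magenta sphere was near (4.0, 6.2) before and (5.5, 5.8) after, so it travelled √(1.5² + 0.4²) ≈ 1.6 units.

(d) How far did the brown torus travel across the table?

2.9

The brown torus moved from about (9.4, 5.2) to (7.3, 3.2), a distance of √(2.1² + 2.0²) ≈ 2.9.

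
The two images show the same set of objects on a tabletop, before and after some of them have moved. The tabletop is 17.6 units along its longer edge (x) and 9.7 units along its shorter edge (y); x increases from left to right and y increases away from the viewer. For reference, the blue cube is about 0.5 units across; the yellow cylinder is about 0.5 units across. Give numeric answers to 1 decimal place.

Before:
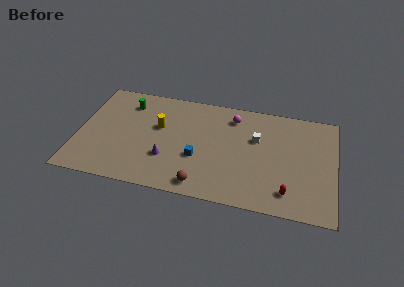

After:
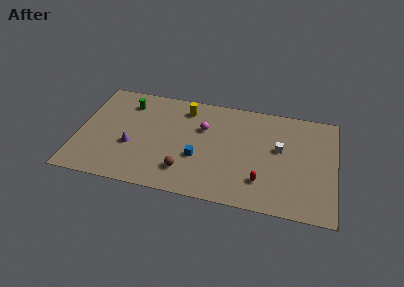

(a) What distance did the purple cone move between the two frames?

2.6

The purple cone moved from about (6.2, 3.1) to (3.7, 3.7), a distance of √(2.5² + 0.6²) ≈ 2.6.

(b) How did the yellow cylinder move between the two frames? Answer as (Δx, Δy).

(1.7, 2.1)

From the two frames, the yellow cylinder sits at roughly (5.5, 5.9) before and (7.2, 8.0) after.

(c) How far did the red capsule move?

1.9

The red capsule moved from about (14.5, 1.8) to (12.7, 2.4), a distance of √(1.8² + 0.6²) ≈ 1.9.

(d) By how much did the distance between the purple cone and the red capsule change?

+0.7

They were about 8.4 units apart before and 9.1 after — 0.7 units further apart.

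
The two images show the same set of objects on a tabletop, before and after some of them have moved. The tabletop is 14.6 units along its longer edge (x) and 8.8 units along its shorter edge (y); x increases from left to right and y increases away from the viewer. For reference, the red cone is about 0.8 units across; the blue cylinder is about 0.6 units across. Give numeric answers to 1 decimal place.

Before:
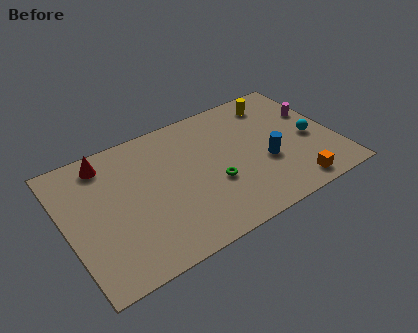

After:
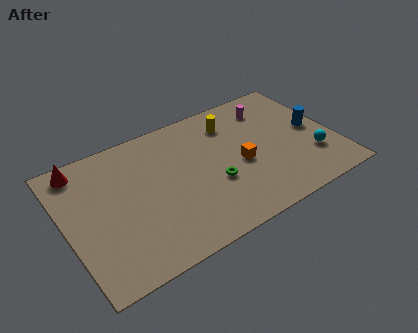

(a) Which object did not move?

the green torus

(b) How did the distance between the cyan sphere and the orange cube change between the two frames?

+0.8

The distance was about 3.2 in the first image and 4.0 in the second, so they moved 0.8 units further apart.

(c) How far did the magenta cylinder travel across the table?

2.6

The magenta cylinder moved from about (13.8, 5.6) to (11.6, 7.0), a distance of √(2.2² + 1.4²) ≈ 2.6.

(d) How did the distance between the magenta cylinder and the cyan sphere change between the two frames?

+2.9

Before: roughly 1.8 units apart; after: 4.7. That's 2.9 units further apart.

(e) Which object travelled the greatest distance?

the orange cube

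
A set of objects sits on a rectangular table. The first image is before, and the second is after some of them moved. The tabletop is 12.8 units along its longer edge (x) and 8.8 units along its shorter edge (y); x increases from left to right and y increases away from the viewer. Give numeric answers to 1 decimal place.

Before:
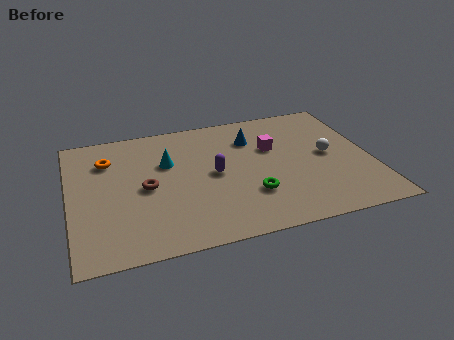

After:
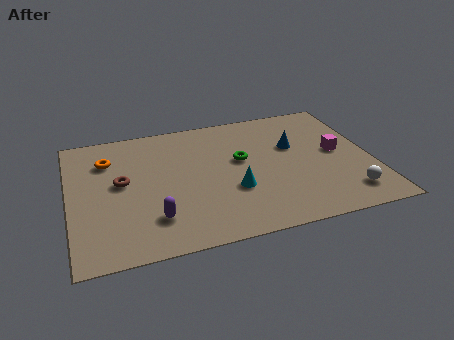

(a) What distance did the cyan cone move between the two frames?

3.7

From (4.2, 5.7) to (6.8, 3.1), the cyan cone covered √(2.6² + 2.6²) ≈ 3.7 units.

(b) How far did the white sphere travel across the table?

2.9

The white sphere was near (11.0, 4.5) before and (11.5, 1.6) after, so it travelled √(0.5² + 2.9²) ≈ 2.9 units.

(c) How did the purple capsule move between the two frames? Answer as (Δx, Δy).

(-2.7, -2.3)

The purple capsule started near (6.1, 4.4) and ended near (3.4, 2.1).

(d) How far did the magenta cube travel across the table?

2.9

From (8.7, 5.6) to (11.4, 4.6), the magenta cube covered √(2.7² + 1.0²) ≈ 2.9 units.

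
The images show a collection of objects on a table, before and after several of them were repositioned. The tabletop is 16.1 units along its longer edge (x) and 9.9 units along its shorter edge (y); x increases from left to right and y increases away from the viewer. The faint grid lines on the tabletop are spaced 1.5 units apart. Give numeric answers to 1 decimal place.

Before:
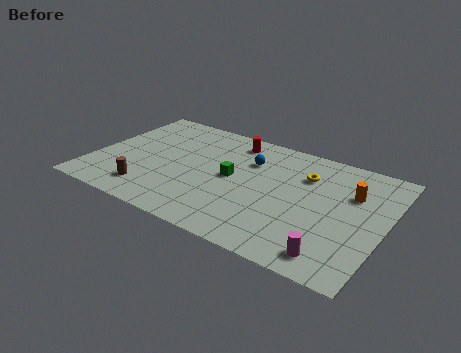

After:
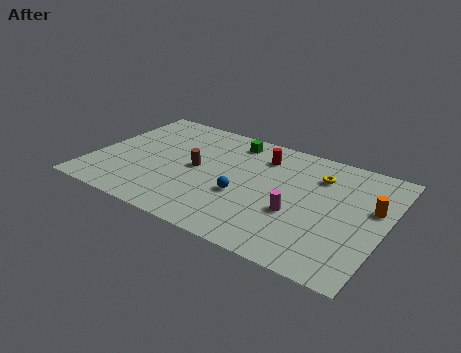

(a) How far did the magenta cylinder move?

3.3

The magenta cylinder was near (13.8, 1.4) before and (11.5, 3.7) after, so it travelled √(2.3² + 2.3²) ≈ 3.3 units.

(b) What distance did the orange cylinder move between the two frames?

1.4

The orange cylinder was near (14.1, 6.7) before and (15.3, 6.0) after, so it travelled √(1.2² + 0.7²) ≈ 1.4 units.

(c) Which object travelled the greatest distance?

the brown cylinder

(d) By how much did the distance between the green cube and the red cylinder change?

-1.4

The distance was about 3.3 in the first image and 1.9 in the second, so they moved 1.4 units closer together.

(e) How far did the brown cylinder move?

3.8

From (3.5, 1.9) to (5.7, 5.0), the brown cylinder covered √(2.2² + 3.1²) ≈ 3.8 units.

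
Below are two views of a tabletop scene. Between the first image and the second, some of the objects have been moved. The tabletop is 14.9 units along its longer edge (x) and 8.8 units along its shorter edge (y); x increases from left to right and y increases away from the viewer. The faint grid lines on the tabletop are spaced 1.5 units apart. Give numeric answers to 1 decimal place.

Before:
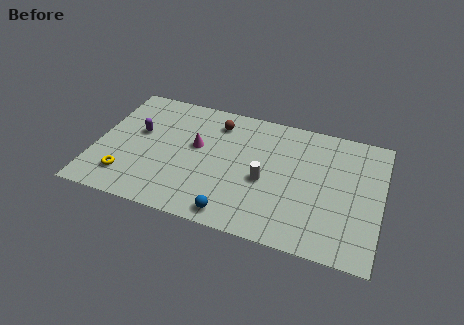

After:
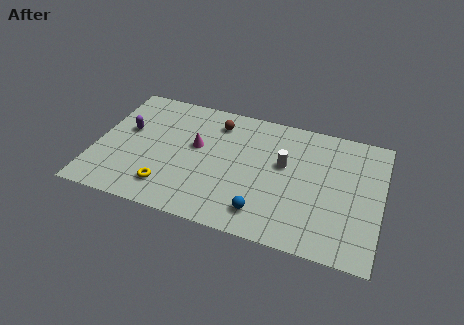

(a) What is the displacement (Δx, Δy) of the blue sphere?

(1.5, 0.6)

The blue sphere was at about (7.5, 1.0) and moved to about (9.0, 1.6).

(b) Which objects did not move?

the brown sphere and the magenta cone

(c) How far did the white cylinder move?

1.7

From (8.9, 3.8) to (9.8, 5.2), the white cylinder covered √(0.9² + 1.4²) ≈ 1.7 units.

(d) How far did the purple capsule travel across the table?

0.6

From (2.1, 5.2) to (1.5, 5.2), the purple capsule covered √(0.6² + 0.0²) ≈ 0.6 units.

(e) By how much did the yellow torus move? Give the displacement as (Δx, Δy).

(2.2, -0.1)

The yellow torus started near (1.8, 1.9) and ended near (4.0, 1.8).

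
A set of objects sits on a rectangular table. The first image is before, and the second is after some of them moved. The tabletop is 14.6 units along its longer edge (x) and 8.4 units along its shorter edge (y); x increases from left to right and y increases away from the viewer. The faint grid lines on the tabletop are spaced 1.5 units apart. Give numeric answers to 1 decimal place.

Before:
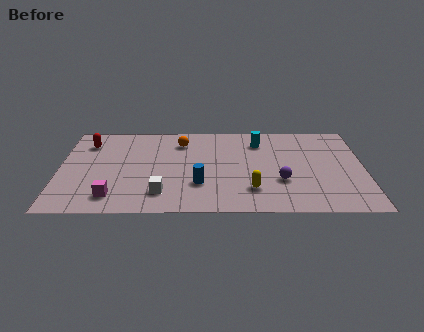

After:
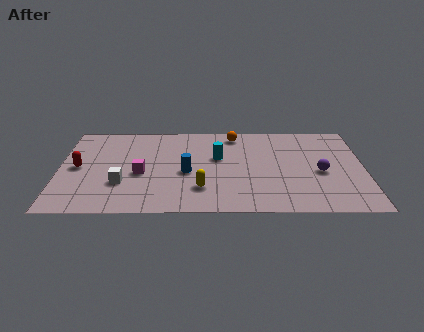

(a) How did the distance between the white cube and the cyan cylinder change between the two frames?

-1.5

Before: roughly 6.7 units apart; after: 5.2. That's 1.5 units closer together.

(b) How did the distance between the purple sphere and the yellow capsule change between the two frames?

+4.3

Before: roughly 1.6 units apart; after: 5.9. That's 4.3 units further apart.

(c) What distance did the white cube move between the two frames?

2.1

The white cube was near (4.9, 1.8) before and (3.0, 2.7) after, so it travelled √(1.9² + 0.9²) ≈ 2.1 units.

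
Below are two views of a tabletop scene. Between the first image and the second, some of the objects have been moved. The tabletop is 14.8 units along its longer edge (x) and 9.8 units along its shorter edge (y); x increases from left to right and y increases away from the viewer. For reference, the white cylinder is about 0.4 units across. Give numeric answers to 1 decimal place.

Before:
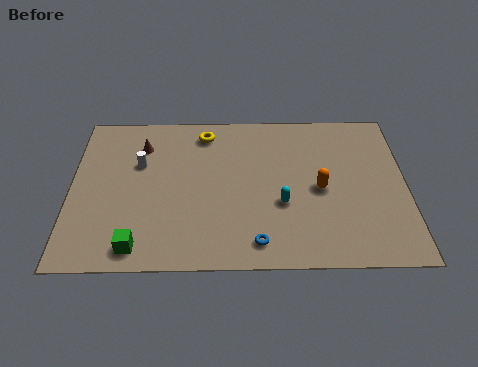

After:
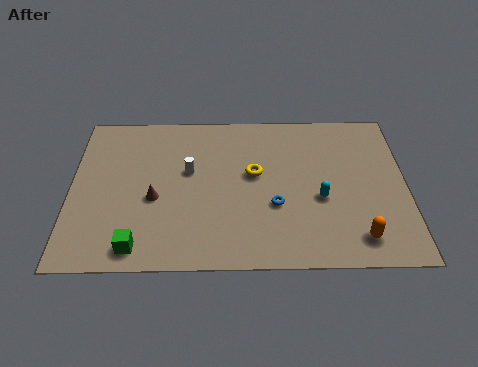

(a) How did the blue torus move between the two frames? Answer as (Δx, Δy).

(0.8, 2.2)

The blue torus started near (8.2, 1.4) and ended near (9.0, 3.6).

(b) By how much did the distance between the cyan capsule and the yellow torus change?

-2.4

Before: roughly 5.7 units apart; after: 3.3. That's 2.4 units closer together.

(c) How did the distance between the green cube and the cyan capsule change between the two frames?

+1.7

Before: roughly 6.8 units apart; after: 8.5. That's 1.7 units further apart.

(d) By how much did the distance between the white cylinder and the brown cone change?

+1.1

The distance was about 1.2 in the first image and 2.3 in the second, so they moved 1.1 units further apart.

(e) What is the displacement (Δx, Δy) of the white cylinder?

(2.2, -0.5)

The white cylinder started near (3.0, 6.3) and ended near (5.2, 5.8).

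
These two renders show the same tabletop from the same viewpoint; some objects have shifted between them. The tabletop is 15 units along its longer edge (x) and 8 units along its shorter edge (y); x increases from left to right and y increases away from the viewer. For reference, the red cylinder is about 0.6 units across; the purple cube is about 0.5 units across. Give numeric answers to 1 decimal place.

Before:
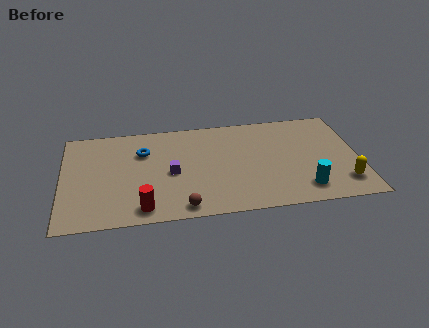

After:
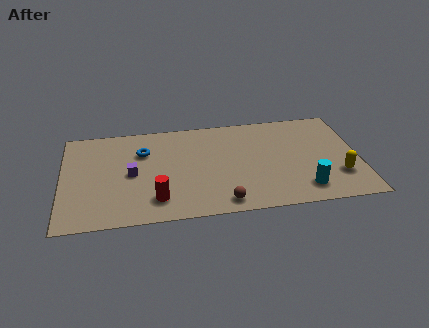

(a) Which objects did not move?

the cyan cylinder and the blue torus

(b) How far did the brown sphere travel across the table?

2.0

The brown sphere moved from about (6.0, 0.9) to (8.0, 1.0), a distance of √(2.0² + 0.1²) ≈ 2.0.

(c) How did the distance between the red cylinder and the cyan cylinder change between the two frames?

-0.7

The distance was about 8.1 in the first image and 7.4 in the second, so they moved 0.7 units closer together.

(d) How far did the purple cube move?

2.0

From (5.5, 3.7) to (3.5, 3.9), the purple cube covered √(2.0² + 0.2²) ≈ 2.0 units.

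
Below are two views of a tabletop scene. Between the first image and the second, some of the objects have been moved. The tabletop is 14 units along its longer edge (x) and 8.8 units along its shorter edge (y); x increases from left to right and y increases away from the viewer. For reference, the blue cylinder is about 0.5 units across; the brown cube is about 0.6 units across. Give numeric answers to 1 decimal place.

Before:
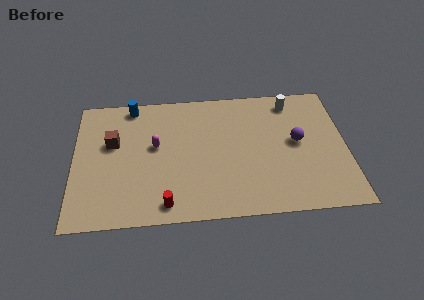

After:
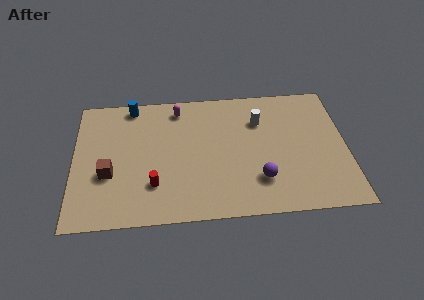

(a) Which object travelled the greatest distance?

the purple sphere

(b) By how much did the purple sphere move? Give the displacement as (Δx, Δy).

(-2.0, -2.4)

The purple sphere was at about (11.5, 4.7) and moved to about (9.5, 2.3).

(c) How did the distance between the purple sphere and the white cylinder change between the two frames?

+1.2

Before: roughly 2.8 units apart; after: 4.0. That's 1.2 units further apart.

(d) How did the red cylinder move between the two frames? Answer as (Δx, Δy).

(-0.6, 1.3)

The red cylinder started near (4.7, 1.1) and ended near (4.1, 2.4).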